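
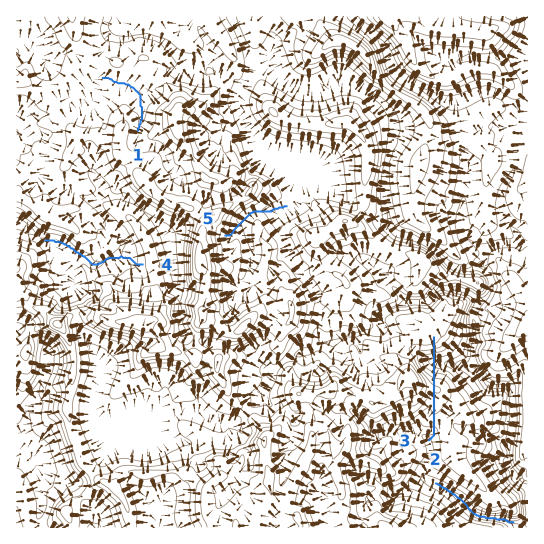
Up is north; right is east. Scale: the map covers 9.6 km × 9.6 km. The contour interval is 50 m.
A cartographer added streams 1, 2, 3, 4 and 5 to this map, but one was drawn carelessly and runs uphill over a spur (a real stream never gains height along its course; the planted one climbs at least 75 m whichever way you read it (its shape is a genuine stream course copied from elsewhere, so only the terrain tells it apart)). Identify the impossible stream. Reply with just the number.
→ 3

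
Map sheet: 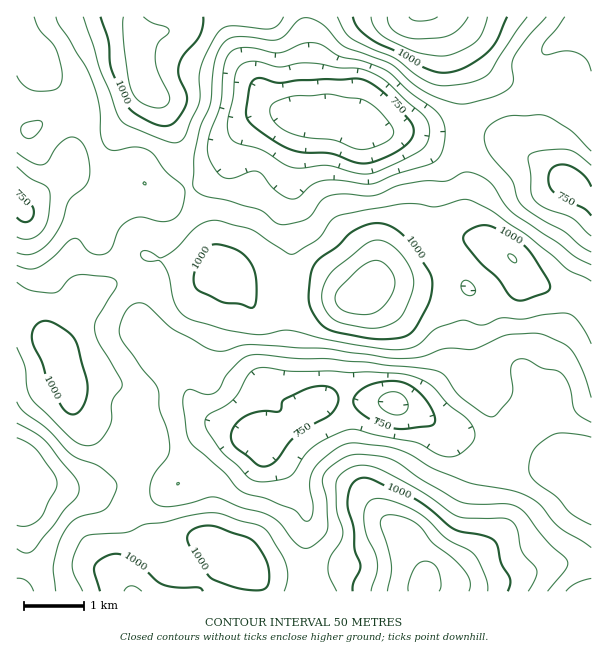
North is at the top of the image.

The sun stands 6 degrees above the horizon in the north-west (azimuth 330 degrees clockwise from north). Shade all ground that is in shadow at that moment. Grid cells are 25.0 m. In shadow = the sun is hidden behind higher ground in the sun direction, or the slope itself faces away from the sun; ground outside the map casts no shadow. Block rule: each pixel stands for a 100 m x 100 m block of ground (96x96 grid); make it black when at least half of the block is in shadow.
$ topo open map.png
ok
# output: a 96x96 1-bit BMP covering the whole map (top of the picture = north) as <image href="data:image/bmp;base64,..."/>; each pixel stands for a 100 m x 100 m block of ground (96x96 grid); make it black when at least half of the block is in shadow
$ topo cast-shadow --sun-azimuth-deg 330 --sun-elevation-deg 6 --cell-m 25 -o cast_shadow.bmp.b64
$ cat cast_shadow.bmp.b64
<image width="96" height="96" href="data:image/bmp;base64,Qk2+BAAAAAAAAD4AAAAoAAAAYAAAAGAAAAABAAEAAAAAAIAEAAATCwAAEwsAAAIAAAAAAAAA////AAAAAAAAAAAAP/8AAAAYP/8AAAAAAg4AAAAAD/8AAAAAAAAAAAAAAf8AAAAAAAAAAAAAAH4AAAAAAAAAAAAAAAAAAAAAAAAAAAAAAAAAAAAAAAAAAAAAAAAAAAAAAAAAAAAAAAAAAAAAAAAAAAAAAAAAAAAAAAAAAAAAAAAAAAAAAAAAAAAAAAAAAAAAAAAAAAAAAAAAAAAAAAAAAAAAAAAAAAAAAAAAAAAAAAAAAAAAAAAAAAAAAAAAAAAAAAAAAAAAAAAAAAAAAAAAAAAAAAAAAAHgAAAAAAAAAAAAAAHwAAAAAAAAAAAADgHwAAAAAAAAAAAAHgHgAAAAAAAAAAAAPgHgAAAAAAAAAAAAPgCAAAAAAAPAAAA4PgAAAAAAAA/wAAB4PwAAD4AAAD/wAAH4DwAAH+AAAP/4AAP4BwAAP/8AB//4AAf4AQAAf//wH//4AAfwAAAA///8f//4AAMAAAAB///////wAAAAAAAD///////wYAAAAAAD///////g8AAAAAAB///////gYAAAAAAAf//////gAAAAAAAAH//////ABAAAAAAAH//////AHmAAAAAAH//////AP+AAAAAAP//////Af/AAAAAAf//////B//AAAAAAf//////j//AAAAAAP//////v//AAAAAAP/////////AAAAAHP//////P//AAAHgPP/g///+H//AAAfgHAeAP//8D//AAA/gAAAAH//8B//AAA/gAAAAD//wAf/AAAfgAAAAAf/gAH/AAAPgAAAAAD/gAD+AAAPgAAAAAB/AABwAAADAAAAAAAeAAAAAAAAAAAAAAAAAAAAAAAAAAAAAAAAAAAAAAAAAAAAAAAAAAAAAAAAAAAAAAAAAAAAAAAAAAAAAAAAAAAAAAAAAAAAAAAAAAAAAAAAAAAAAAAAAAAAAAAAAAAAAAAAAAAAAAAAAAAAAAAAAAAAAAAAAAAAAAAAAAAAAAAAAAAAAAAAAAAAAAAAAAAAAAAAAAAAAAAAAAAAAAAAAAAAAAAAAAAAAAAAAAAAAAAAAAAAAAAAAAAfAAAAAAAAAAAAAAA/wMAAAB4AAAAAAAB/wcAAAH4AAAAAAAD/4eAAAP8AAAAAAAH/4fgAAf8AAAAAAAf/4fgAA/+AAAAAAB//4/gAf/+AAAAAAD//w/gB///AAAAAAP//wfgD///wD/gAAf//gPgD//////wf///5AHAD//////z////4AAAB///////////4AAAB///////////wAAAA///////////wAAAA///////////wAAAAc//////////gAAAAAH/////////gAAAAAB/////////wAAAAAB/////////wAAAAAD/////////wAAAAAH/////////4AAAAAP/////////4AAAAAf/////////4AAAAA////3/////8AAAAA////j/////+AAAAB////h/////+AAAAA////A//////AAAAAB//+AAP////AAAAAA//+AAD////AAAAAAf/+AAAD///A="/>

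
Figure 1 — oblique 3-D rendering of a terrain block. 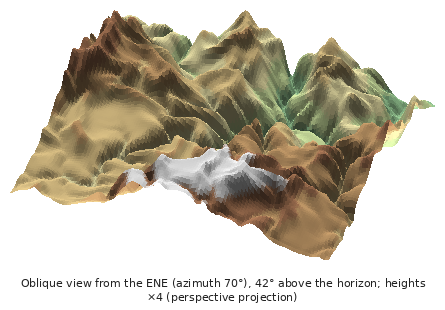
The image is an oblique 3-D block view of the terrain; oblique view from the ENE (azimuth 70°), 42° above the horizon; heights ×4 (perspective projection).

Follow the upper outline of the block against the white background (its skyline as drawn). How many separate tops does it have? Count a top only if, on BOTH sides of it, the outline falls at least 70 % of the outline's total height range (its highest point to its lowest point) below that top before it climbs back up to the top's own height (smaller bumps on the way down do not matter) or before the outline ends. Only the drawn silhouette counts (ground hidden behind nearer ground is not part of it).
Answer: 0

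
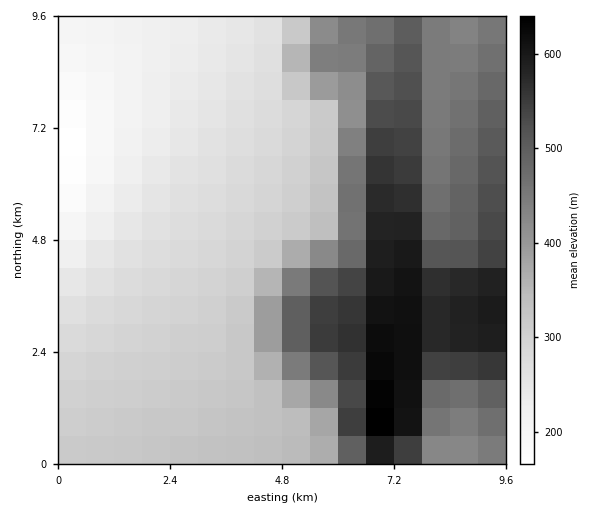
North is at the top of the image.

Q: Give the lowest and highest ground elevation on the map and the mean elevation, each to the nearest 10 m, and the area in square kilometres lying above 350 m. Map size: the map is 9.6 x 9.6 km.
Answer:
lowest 150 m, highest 650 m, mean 380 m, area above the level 42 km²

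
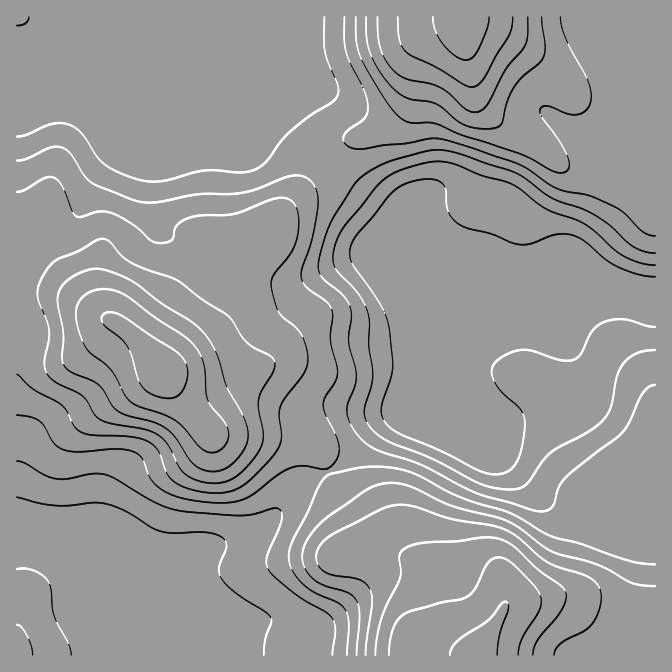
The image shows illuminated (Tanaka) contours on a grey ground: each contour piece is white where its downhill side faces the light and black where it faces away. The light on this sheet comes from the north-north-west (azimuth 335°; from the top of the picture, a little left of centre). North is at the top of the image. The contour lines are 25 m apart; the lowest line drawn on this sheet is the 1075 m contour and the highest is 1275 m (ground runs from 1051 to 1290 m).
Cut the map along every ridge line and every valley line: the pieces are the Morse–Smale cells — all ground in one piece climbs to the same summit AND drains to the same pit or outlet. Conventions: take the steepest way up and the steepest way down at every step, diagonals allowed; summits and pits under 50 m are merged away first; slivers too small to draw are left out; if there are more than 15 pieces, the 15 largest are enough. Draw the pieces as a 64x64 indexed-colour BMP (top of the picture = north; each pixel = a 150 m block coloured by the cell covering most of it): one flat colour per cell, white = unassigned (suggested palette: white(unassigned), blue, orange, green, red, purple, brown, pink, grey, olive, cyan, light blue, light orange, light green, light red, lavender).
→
<image width="64" height="64" href="data:image/bmp;base64,Qk12CAAAAAAAAHYAAAAoAAAAQAAAAEAAAAABAAQAAAAAAAAIAAATCwAAEwsAABAAAAAAAAAA////ALR3HwAOf/8ALKAsACgn1gC9Z5QAS1aMAMJ34wB/f38AIr28AM++FwDox64AeLv/AIrfmACWmP8A1bDFADMzMzM1VVVVVVVVVVVVVVVVVVVVVVVVREREREREREREMzMzMzVVVVVVVVVVVVVVVVVVVVVVVUREREREREREREQzMzMzVVVVVVVVVVVVVVVVVVVVVVVVRERERERERERERDMzMzNVVVVVVVVVVVVVVVVVVVVVVVREREREREREREREMzMzNVVVVVVVVVVVVVVVVVVVVVVVVEREREREREREREQzMzM1VVVVVVVVVVVVVVVVVVVVVVVERERERERERERERDMzMzVVVVVVVVVVVVVVVVVVVVVVVUREREREREREREREMzMzVVVVVVVVVVVVVVVVVVVVVVVVREREREREREREREQzMzNVVVVVVVVVVVVVVVVVVVVVVVRERERERERERERERDMzNVVTMzMzVVVVVVVVVVVVVVVVREREREREREREREREMzNVUzMzMzMzVVVVVVVVVVVVVEREREREREREREREREQzVVMzMzMzMzMzM1VVVVVVVVRERERERERERERERERERDMzMzMzMzMzMzMzM1VVVVVVVEREREREREREREREREREMzMzMzMzMzMzMzMzNVVVVVVEREREREREREREREREREQzMzMzMzMzMzMzMzMzVVVVVUREREREREREREREERERETMzMzMzMzMzMzMzMzM1VVVUREREREREREREQRERERERMzMzMzMzMzMzMzMzMzNVVUREREREREREREQREREREREzMzMzMzMzMzMzMzMzMzVVREREREREREREQRERERERETMzMzMzMzMzMzMzMzMzMzREREREREREREQRERERERERMzMzMzMzMzMzMzMzMzMzMRREREREREREQREREREREREzMzMzMzMzMzMzMzMzMzMREUREREREREQRERERERERETMzMzMzMzMzMzMzMzMzMxERFEREREREQRERERERERERMzMzMzMzMzMzMRERERERERERRERERERBEREREREREREzMzMzMzMzMzMREREREREREREURERERBERERERERERETMzMzMzMzMzMREREREREREREREUREREERERERERERERMzMzMzMzMzMxERERERERERERERFEREEREREREREREREzMzMzMzMzMxEREREREREREREREUREERERERERERERETMzMzMzMzMxERERERERERERERERFEQRERERERERERERMzMzMzMzMzERERERERERERERERERRBERERERERERERERERMzMzMzERERERERERERERERERERERERERERERERERERERMzMzERERERERERERERERERERERERERERERERERERERETMzEREREREREREREREREREREREREREREREREREREREREzERERERERERERERERERERERERERERERERERERERERERERERERERERERERERERERERERERERERERERERERERERERERERERERERERERERERERERERERERERERERERERERERERERERERERERERERERERERERERERERERERERERERERERERERERERERERERERERERERERERIiIiIiIiERERERERERERERERERERERERERERERERESIiIiIiIiIRERERERERERERERERERERERERERERERIiIiIiIiIiIhERERERERERERERERERERERERERERESIiIiIiIiIiIiEREREREREREREREREREREREREREREiIiIiIiIiIiIiIREREREREREREREREREREREREREREiIiIiIiIiIiIiIhERERERERERERERERERERERERERIiIiIiIiIiIiIiIiERERERERERERERERERERERERESIiIiIiIiIiIiIiIiIRERERERERERERERERERERERESIiIiIiIiIiIiIiIiIhERERERERERERERERERERERESIiIiIiIiIiIiIiIiIiERERERERERERERERERERERESIiIiIiIiIiIiIiIiIiIREREREREREREREREREREREiIiIiIiIiIiIiIiIiIiIhEREREREREREREREREREREiIiIiIiIiIiIiIiIiIiIiEREREREREREREREREREREiIiIiIiIiIiIiIiIiIiIiIREREREREREREREREREREiIiIiIiIiIiIiIiIiIiIiIhEREREREREREREREREREiIiIiIiIiIiIiIiIiIiIiIiEREREREREREREREREREiIiIiIiIiIiIiIiIiIiIiIiIRERERERERERERERERESIiIiIiIiIiIiIiIiIiIiIiIhEREREREREREREREREiIiIiIiIiIiIiIiIiIiIiIiIiEREREREREREREREREiIiIiIiIiIiIiIiIiIiIiIiIiIRERERERERERERESIiIiIiIiIiIiIiIiIiIiIiIiIiIhEREREREREREREiIiIiIiIiIiIiIiIiIiIiIiIiIiIiERERERERERESIiIiIiIiIiIiIiIiIiIiIiIiIiIiIiIREREREREREiIiIiIiIiIiIiIiIiIiIiIiIiIiIiIiIhERERERERIiIiIiIiIiIiIiIiIiIiIiIiIiIiIiIiIiERERERERIiIiIiIiIiIiIiIiIiIiIiIiIiIiIiIiIiIRERERERIiIiIiIiIiIiIiIiIiIiIiIiIiIiIiIiIiIhERERERIiIiIiIiIiIiIiIiIiIiIiIiIiIiIiIiIiIi"/>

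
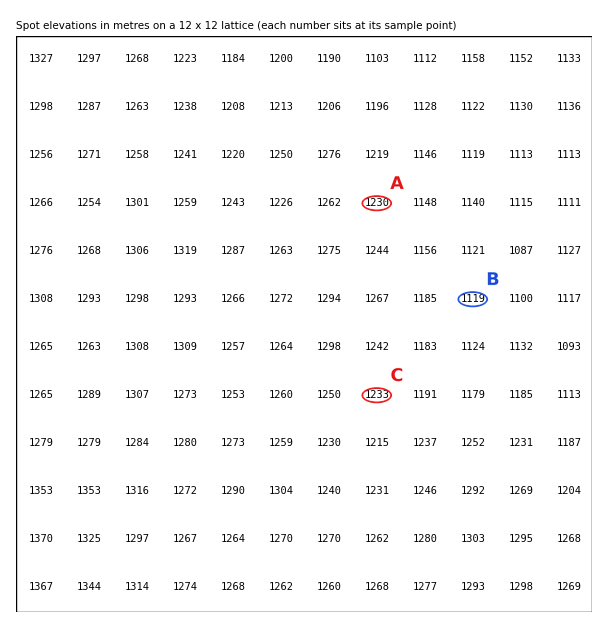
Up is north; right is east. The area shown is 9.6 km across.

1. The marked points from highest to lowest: C A B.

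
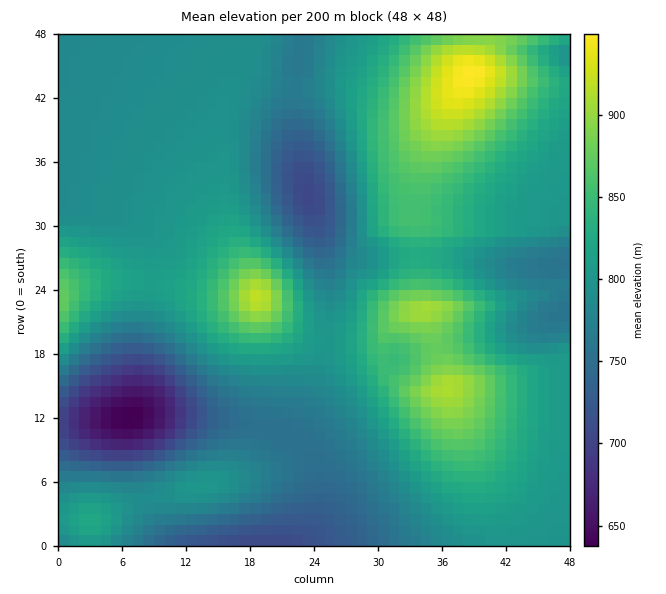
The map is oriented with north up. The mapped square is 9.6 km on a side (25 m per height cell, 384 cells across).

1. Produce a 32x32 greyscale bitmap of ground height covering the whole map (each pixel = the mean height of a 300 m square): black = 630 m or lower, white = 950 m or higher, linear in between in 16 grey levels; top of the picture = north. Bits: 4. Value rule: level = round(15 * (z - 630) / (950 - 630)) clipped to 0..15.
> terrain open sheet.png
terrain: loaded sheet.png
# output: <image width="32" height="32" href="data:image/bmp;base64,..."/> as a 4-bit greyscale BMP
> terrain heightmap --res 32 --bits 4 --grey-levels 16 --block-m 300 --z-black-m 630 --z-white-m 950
<image width="32" height="32" href="data:image/bmp;base64,Qk12AgAAAAAAAHYAAAAoAAAAIAAAACAAAAABAAQAAAAAAAACAAATCwAAEwsAABAAAAAAAAAAAAAAABEREQAiIiIAMzMzAERERABVVVUAZmZmAHd3dwCIiIgAmZmZAKqqqgC7u7sAzMzMAN3d3QDu7u4A////AIiIdlVURERERVVmd4iIiIiJmHdmZVVUREVVZneIiIiIiZiHd3d2ZVVVVmd4iZmIiHiHd4iIh3ZlVWZ3iZmZmIhmZmZ3iId2ZmZmeJmqqZmIVEREVmd3ZmZmZ4iaq6qZiEMiIjRWZmZmZneJq7u6qYgyEQEjRVZmZmZ4mrzMuqmYMhEBE0VWZmZ3eJrM3MupmEMhESNFZnd3d4mrzd3LqZhUMyI0Vnd3d3iJq83dy6mYdlQ0RWeIiIiImqq8y7qZiIdlVWZ4mZmYiJq7vLuph3iod2Z4iau7qYiavMy6mHdmuoh3iJq83KmImrzdy6l3ZrqZiImaveyod4q8zMuph3a6qZmZmrzcqHeJmqqph3dmqpmYiZmruodmeJmZmId2ZpmYiIiZqqh2VniZmZiHd2aIiIiIiZmHZUV4mqqpmIiHiIiIiImYhlRFeau6qpmIiHeIiIiIiHVERXmruqqZiIh3iIiIiIh1REV5q7uqmZiId3iIiIiHZURGiau7uqmZiHd4iIiIh2VEVoq7zMu6mYh3d4iIiId2VWeKvM3cy6mYd3eIiIiHdlZnmrzd7dy6mXd3eIiIiHZmeJq83u7tuql3d3eIiIh3Z3iZq97/7cupd3d3iIiId2Z4iavO//7bqXd3d3iIiHdmeImrze7typh3d3d3iIiHdniJmrzN3Mup"/>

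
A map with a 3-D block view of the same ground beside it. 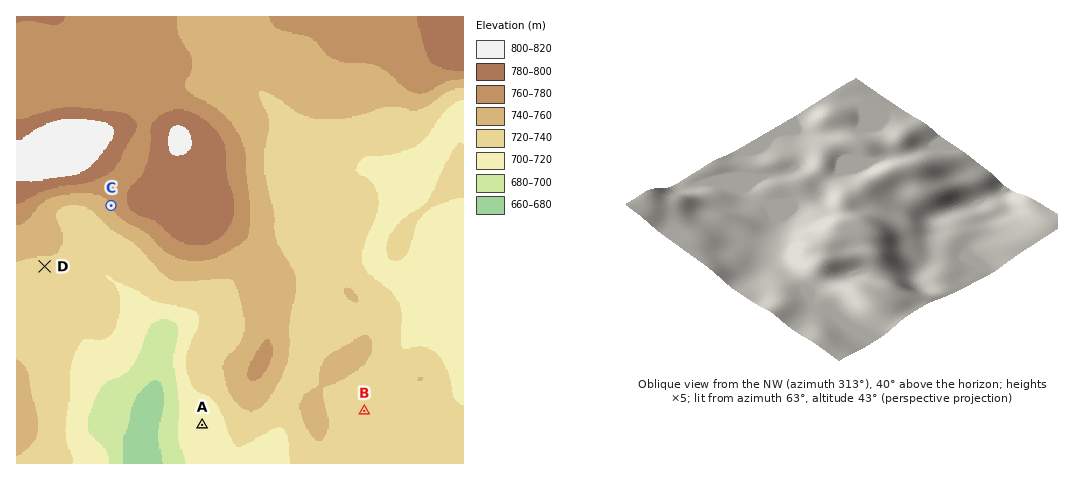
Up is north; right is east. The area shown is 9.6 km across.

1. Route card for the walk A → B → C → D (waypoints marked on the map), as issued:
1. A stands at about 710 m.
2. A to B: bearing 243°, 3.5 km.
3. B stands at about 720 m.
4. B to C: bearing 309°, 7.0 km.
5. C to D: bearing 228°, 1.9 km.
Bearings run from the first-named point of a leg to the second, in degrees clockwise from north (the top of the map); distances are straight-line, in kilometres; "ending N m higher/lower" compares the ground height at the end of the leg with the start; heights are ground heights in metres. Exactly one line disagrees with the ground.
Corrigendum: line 2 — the bearing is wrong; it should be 085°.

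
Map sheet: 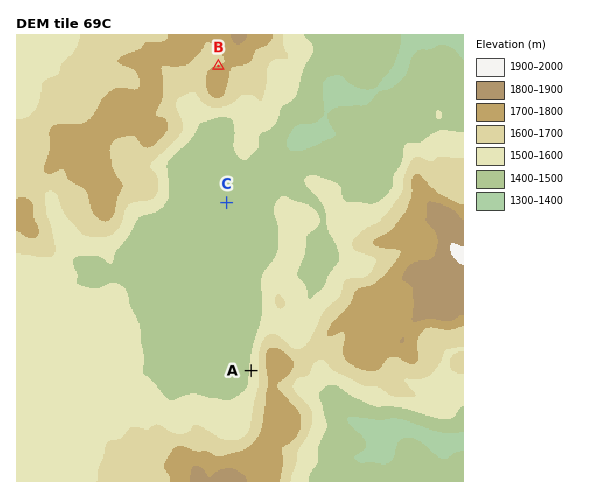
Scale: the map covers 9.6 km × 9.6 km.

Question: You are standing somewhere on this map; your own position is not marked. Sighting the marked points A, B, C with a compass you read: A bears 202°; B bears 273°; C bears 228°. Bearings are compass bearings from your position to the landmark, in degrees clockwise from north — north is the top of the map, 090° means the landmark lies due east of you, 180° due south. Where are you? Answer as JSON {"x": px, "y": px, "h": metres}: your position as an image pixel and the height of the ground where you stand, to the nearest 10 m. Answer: {"x": 371, "y": 74, "h": 1420}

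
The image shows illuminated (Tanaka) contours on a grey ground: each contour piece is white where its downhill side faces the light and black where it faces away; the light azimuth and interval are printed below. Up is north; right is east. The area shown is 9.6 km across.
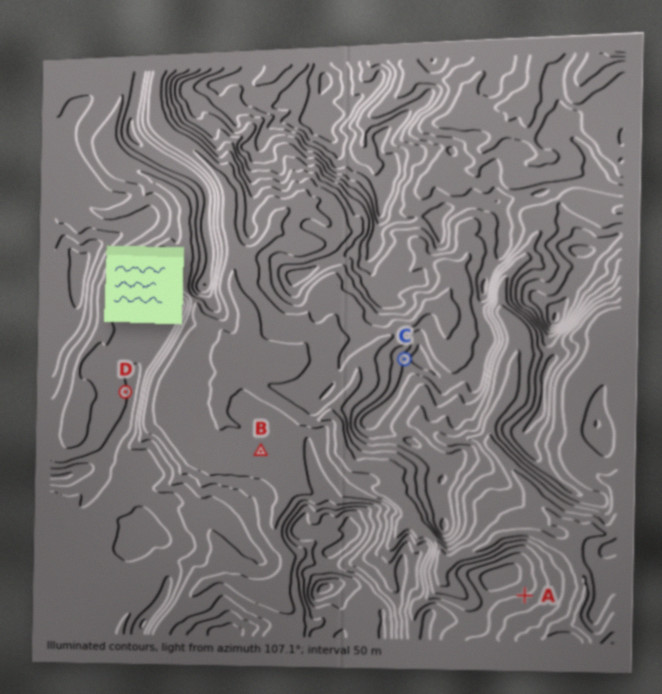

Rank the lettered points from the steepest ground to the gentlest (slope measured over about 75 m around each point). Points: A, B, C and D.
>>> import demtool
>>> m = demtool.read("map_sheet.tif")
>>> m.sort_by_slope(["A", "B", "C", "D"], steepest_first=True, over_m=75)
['C', 'A', 'D', 'B']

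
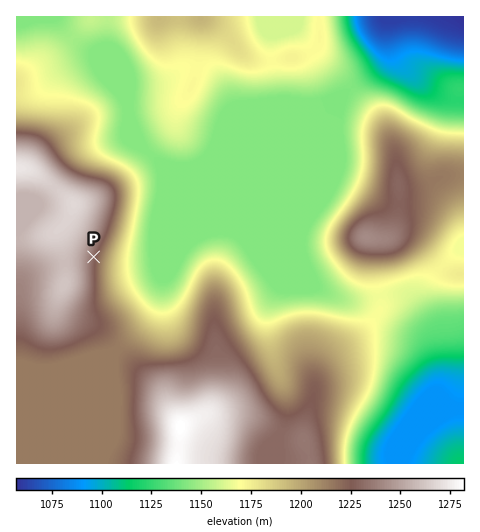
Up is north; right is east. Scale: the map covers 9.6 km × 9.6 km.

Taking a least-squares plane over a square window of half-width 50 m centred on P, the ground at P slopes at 5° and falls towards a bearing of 104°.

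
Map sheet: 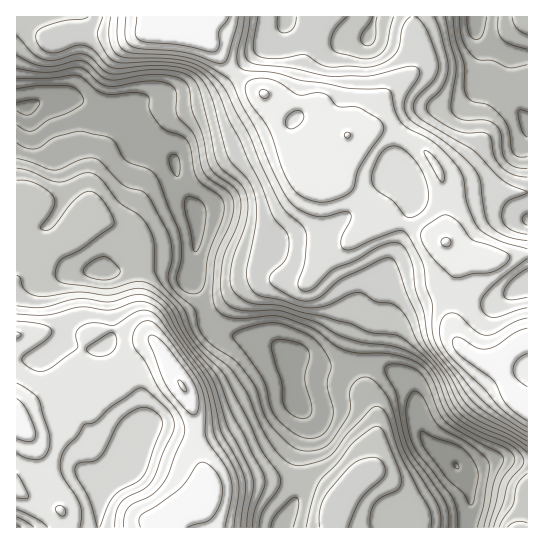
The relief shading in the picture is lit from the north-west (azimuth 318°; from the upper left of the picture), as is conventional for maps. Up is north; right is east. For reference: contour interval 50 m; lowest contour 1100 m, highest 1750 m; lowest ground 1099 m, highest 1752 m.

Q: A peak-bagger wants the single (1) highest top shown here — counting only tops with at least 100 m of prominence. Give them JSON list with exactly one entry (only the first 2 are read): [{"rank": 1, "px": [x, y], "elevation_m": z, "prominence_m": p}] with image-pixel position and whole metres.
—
[{"rank": 1, "px": [182, 386], "elevation_m": 1752, "prominence_m": 653}]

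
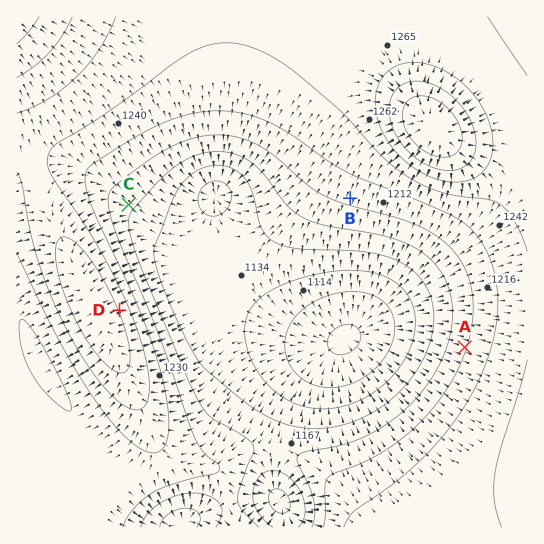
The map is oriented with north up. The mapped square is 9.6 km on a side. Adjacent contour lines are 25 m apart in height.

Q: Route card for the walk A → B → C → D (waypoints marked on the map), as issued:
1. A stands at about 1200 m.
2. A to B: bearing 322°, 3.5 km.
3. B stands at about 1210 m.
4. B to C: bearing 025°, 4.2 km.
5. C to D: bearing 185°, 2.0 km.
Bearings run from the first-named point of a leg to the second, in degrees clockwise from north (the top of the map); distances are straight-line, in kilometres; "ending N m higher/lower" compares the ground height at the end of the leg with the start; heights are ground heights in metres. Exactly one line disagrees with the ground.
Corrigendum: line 4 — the bearing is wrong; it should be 268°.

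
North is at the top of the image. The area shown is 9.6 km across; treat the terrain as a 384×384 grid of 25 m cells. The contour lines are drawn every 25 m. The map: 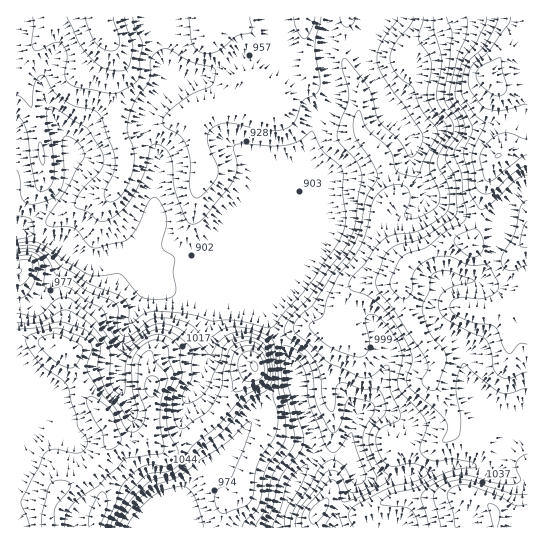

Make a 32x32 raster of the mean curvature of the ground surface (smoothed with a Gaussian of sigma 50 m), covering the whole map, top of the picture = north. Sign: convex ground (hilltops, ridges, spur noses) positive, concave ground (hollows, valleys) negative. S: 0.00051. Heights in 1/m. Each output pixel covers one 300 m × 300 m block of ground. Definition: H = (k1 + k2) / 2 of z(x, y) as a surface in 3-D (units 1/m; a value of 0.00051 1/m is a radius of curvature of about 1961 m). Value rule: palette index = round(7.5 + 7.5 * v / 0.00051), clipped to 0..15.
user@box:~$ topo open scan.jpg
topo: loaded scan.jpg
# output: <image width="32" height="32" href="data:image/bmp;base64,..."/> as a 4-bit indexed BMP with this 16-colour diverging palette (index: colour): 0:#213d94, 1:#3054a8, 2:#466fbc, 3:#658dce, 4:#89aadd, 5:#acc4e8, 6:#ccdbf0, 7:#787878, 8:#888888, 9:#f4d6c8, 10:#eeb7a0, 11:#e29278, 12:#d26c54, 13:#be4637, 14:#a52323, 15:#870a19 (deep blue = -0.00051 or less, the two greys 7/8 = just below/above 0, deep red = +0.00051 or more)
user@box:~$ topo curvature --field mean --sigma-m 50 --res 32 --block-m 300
<image width="32" height="32" href="data:image/bmp;base64,Qk12AgAAAAAAAHYAAAAoAAAAIAAAACAAAAABAAQAAAAAAAACAAATCwAAEwsAABAAAAAAAAAAlD0hAKhUMAC8b0YAzo1lAN2qiQDoxKwA8NvMAHh4eACIiIgAyNb0AKC37gB4kuIAVGzSADdGvgAjI6UAGQqHAFqzngJ3dZh2C/N6ZkaJaZh5pU6jN3apyhPuXeuJmp25aMpoijFIiNhBX2BZmu/4VGeHuIh8Rna3Yj1SRQACEjl4l2pon7NWmocmY76bpmppdnZZyueLVHypO1Xrd7mZZ3eXbYHVTNVKxRxymGV5d3d3Zq9B5Ta7J9FPYzZmmXZmeGfGCPcUbIZgfUdIm7ZWhnZZlgrthGr/IGprdbqmaLdWrHcup3Ub/wB5ioNoxne4jv3rKP2nXPsXqqmCfIRVt5i2lRCqhlhRbsmIRNolhpZBinmUZVZURliohjjEfduXhJt5hVVnd3dke6eLpmp2eNVrRWd4iHeHdjjJm6ZENHj/czaHd4d3h3dUqXm4ZZXGlhSXZ3h3d3d3dUqKq7r2bAVmiHd3mGd3d3c4llartTtmuXp2ZZpmd3d3VsZERIZZmDmrtlardnd3d2bclDeqN110ichWmqd3d3d2eaRVvnFOdWW5VYmod3d2Vpg3po21T1ZGuVWJhmd3Z3jKQ72t2T5EaqZoiGVniGmbllMUeIZrJ3ile5iImrlWnFVWQ5Vml1l3plaamIiYZF1VaJuqlqWZiIlWZ3eIl8VcRnZ7u6eViYibZlRpp2bSt1mUV/11eFZ5uFZ6hWd3srZqlVeKp3pmm7h3i7iHd5KHWKh2Vrdoh5mTZ3mIlmrhx2VXl3R4"/>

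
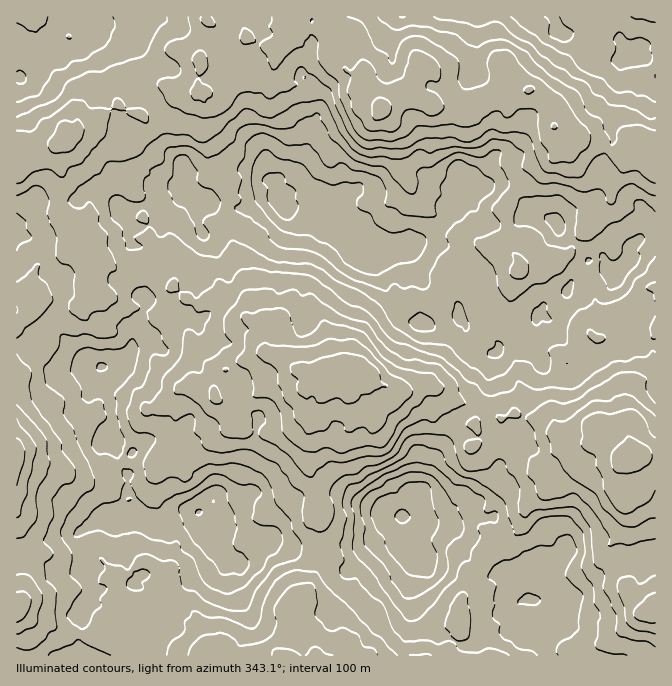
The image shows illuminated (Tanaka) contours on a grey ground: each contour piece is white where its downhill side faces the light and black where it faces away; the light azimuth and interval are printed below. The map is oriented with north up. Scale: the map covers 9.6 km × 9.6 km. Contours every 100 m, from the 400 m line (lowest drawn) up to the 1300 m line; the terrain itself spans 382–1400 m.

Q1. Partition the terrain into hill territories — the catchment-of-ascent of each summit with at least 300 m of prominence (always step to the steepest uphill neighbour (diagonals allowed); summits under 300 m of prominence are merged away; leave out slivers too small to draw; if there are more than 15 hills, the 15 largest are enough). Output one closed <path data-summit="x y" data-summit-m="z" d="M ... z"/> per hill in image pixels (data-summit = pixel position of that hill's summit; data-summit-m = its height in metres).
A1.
<path data-summit="335 375" data-summit-m="1400" d="M254 169l-29 0-9 11-7 13-7 6-3 0-14-13-6 0-10 5-10 0-8-8-2-6-9-6-20 2-4 2-3 7 0 8 5 17 16 20-6 6 0 5 6 8 5 1 14 16-7 10-3 12 1 8 4 4 0 6-15 35-2 12-13 14-13 2-6 4 0 8 10 22 4 17-7 21-5 9 0 18 6 9 19-1-14 5-6 7 3 23 5 9-12-1-23 18 5 23 7 13-3 5 1 17-8 13 2 19-5 13 0 5 5 10 4 4 568 0 0-102-6 5-42 5-27 29-20 8-8-3-8 1 4-12 0-22-26-1-10 5-5 9-1-6 5-5 0-7-19-42-10 0-15-9-10 0-12 9-7 0 12-5 14-12 13 0 6-6 1-7 14-18 1-7-5-13 2-12-7-11-1-12 5-12-4-28 2-17 11-12 13-2 25 17 57 2 11-8 1-6 13-8 7 5 27-3 0-118-7 1-8 11-7 7-5 2-16-16-4-7-15-12-19-2-13 7-5 5-3 0-12-8-14-5-16-20-10-4-10 0-17 5-7-6-6-9-3 1 2 7-3 2-13 4-15-4-8-10-8-1-10 3-10 10-14 5-23-2-7 4-12 0-28 8-1-4-5-6-7-2-15 10-8-7-3-12-9-7z"/><path data-summit="380 110" data-summit-m="1331" d="M554 16l-407 0-6 12-7 8-7 0-20-10-9 0-20 25-11 2-3 3-19 0-20 10-4 6 0 6-5 0 0 267 28-1 8-6 6-2 10 7 7 11 15 5 12 9 16-4 13-14 2-12 15-35 0-6-4-4-1-8 3-12 7-10-11-14-4-3-4 0-6-8 0-5 6-6-8-12-7-5-6-20 0-8 3-7 4-2 20-2 9 6 2 6 8 8 10 0 10-5 6 0 14 13 3 0 7-6 7-13 9-11 29 0 8 4 9 7 3 12 8 7 8-6 10-4 9 8 1 4 28-8 12 0 7-4 18 0 2 2 10-2 7-3 10-10 10-3 8 1 8 10 10 4 15-2 6-4-2-7 3-1 6 9 7 6 17-5 10 0 10 4 16 20 14 5 12 8 3 0 5-5 13-7 19 2 6 3 29 32 5-2 15-18 7-3 0-163-27-4-10 5-19 2-8-10-5 0-15-15-16-8z"/><path data-summit="625 457" data-summit-m="1369" d="M624 341l-15 8-1 6-11 8-57-2-25-17-13 2-11 12-2 17 4 28-5 12 0 7 8 16-2 12 5 15-3 8-12 15-1 7-6 6-13 0-11 9 14-1 15 9 10 0 2 2 17 40 0 7-5 5 1 6 5-9 10-5 25 0 1 23-3 11 15 3 9-5 5 0 6-3 24-27 10-3 18 0 8-4 9 0 7-5 0-209-24-1-3 2z"/><path data-summit="17 457" data-summit-m="1264" d="M44 344l-28 3 0 308 69 1-7-14 0-5 5-13-2-19 8-13-1-17 3-5-7-13-5-23 23-18 12 1-5-9-3-23 6-7 14-5-19 1-6-9 0-18 12-27-2-15-12-27 2-11-13-8-6 4-12 0-18-9z"/>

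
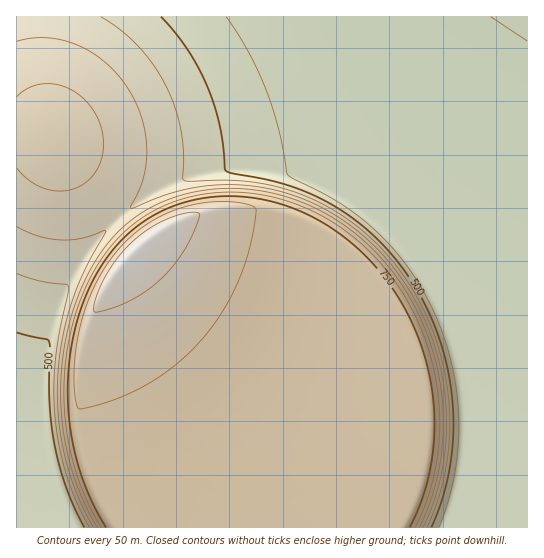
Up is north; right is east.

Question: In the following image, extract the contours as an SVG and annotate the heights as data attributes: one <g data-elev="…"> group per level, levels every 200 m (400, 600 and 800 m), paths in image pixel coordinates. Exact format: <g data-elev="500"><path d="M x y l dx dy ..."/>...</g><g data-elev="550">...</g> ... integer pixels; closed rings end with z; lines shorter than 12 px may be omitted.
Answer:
<g data-elev="400"><path d="M527 41l-36-24"/></g><g data-elev="600"><path d="M423 527l13-32 8-34 3-35-3-36-7-36-12-33-16-31-20-28-26-26-29-22-32-15-33-10-34-4-34 2-34 7-36 15-1-2 9-16 5-14 2-15 1-15-2-16-4-16-7-16-8-14-11-13-12-11-13-10-15-7-14-4-15-2-15 0-14 3"/><path d="M17 226l21 10 23 4 20-2 24-8 1 1-21 38-13 33-10 37-4 40 1 39 6 39 11 36 17 34"/></g><g data-elev="800"><path d="M79 409l12-2 22-7 33-15 29-20 27-26 21-29 17-33 12-40 4-26-1-4-12-4-21-2-20 2-19 4-18 7-17 9-15 12-14 14-12 15-11 18-9 21-6 21-5 23-2 26 1 26z"/></g>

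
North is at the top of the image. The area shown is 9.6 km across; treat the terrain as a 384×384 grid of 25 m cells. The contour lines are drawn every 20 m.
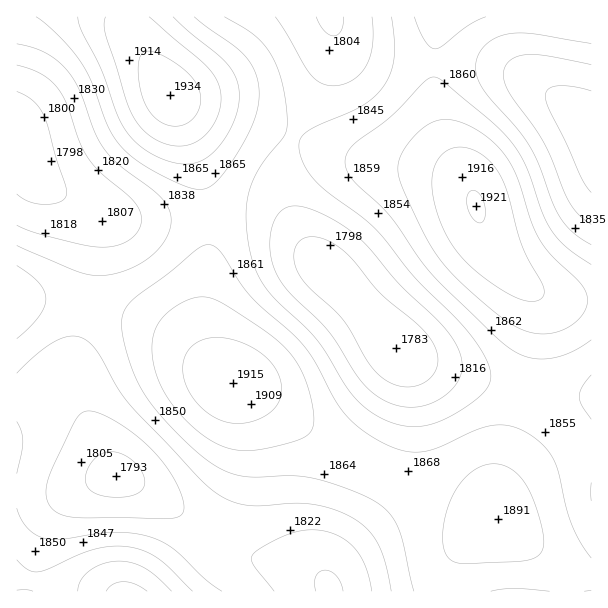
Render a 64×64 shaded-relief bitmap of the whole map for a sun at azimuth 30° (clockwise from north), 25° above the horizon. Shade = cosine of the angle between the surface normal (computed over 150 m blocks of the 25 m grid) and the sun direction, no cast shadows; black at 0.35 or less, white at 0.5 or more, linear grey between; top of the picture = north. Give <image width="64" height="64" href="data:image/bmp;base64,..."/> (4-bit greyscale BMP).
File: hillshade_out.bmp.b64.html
<image width="64" height="64" href="data:image/bmp;base64,Qk12CAAAAAAAAHYAAAAoAAAAQAAAAEAAAAABAAQAAAAAAAAIAAATCwAAEwsAABAAAAAAAAAAAAAAABEREQAiIiIAMzMzAERERABVVVUAZmZmAHd3dwCIiIgAmZmZAKqqqgC7u7sAzMzMAN3d3QDu7u4A////AHd3d3d4mrze7u7cy7qqqpmIdlVENERVVmVVRDMzRFVmeId3eImrzd7u7dy7qpmZmYd2VEMzRFVWZVVEQ0RFVneZmZmZqrzd7u7dy6qZmYiId2VEMzNEVWZmVVRERVZ3iKqqqqq7zd7u7dy6mYiIiHdmVUMzM0RVZmZlVVVWZ4iZq7u7u8ze7u7ty6mId3d3dmVUMzMzRVZmZmZVVmd4maq7u7vMzd7u7ty6mHdmZmZlVEMzMzRFVmZmZmZmeImaq7u7u8zd7u7ty6mHZmZmZVVEMzIjNEVmZnZmZ3eImaq7u7u7zN3d3dy6mHZVVVVVVEMzIjM0VWZnd3d3eImaqruqqru8zN3cy6mHZVREVVREMzIiM0RWZnd3d3eImaqqq6qqqru8zLuph2VUREREREQzMiM0RVZnd3d3eImZqqqqmZmaqqu6qZh2VEMzRERERDMzM0RVZnd3d3eIiZqqqqqZmZmZmZmIdlRDMzM0REREMzM0RWZ3d3d3eIiZmqqqmYiIiIiIiHZVQzIiIzNEREREREVWZ3iIiIiIiZmqqqmZiIiIiId2ZUMiISIjM0RERERFVmeIiIiIiIiZmqqqmZiIiId3dmVDMhERESIzREREVVZniJmZmZmImZmqqqqZmIiIh3dmVDIhEAARIzRERVVWZ3iZqqqqmZmZmqqqqpmYiIiHd2VDMhAAABEjNERVVmd4mau7u7qqmZmqqqqqmZiYiIh3ZUMhEAABEiNERVVmd4mqvMzMu6qqqqqqqqqZmZmYiHdlQyEAAAEiM0RVVmd4mrvM3czLuqqqqqqqqZmZmZmIdmVDIRABEiM0VVZmeImrzN3d3Mu6qqqqqpmZmZmZmYh2ZUMhEREiNEVWZneImrzN3u3cy6qpmZmZmZiIiIiIiHZUQyIRIjNEVWZ3eJmrzN3u7dy7qZmYiIiIiIiIiIiHdlRDIiIzRFVmd3iJmrzN3u7dy7qZiIiHd3d3d3h3h3dmVEMzMzRVZneIiZqrzN3u7dy7qYh3d2ZmZmZmd3d3dmVUQzM0RVZ3iImaq7zN3u3dy6mYd2ZlVVVVVVZmZmZmVURERERWZ3iJmqu8zd7u7dy6mHZlVUREREREVVZmZmVVREREVWZ3iJmqvM3e7u7dy6mHZURDMzMzM0RFVWZmZVVERFVWZ3iZmrvM3e7u7ty6mHVUMyIiIiMzNEVVZmZlVVVVVWZ3iJmqvM3u7/7ty6mGVDMiERESIjM0RVVmZmZVVVZmd3iJmqu83e7//u3KmHVDIhEAEREiM0RVZnd3ZmZmZnd4iJmaq8ze7//u3LqHVDIRAAAAESM0VWZniId3d3d3eIiImZqrzN7v/u3LqXZTIRAAAAESI0Vmd4iZmIiIiIiIiJmZmqvM3u7u3LqYZUMhAAAAASI0VneJmaqqmZmZmZmZmZmaq7zd7t3LqYZUMhEAAAARI0VniZqqu7uqqqqpmZmZmZqrvM3d3LqYdUMiEQAAARI0Vniau7vMy7u6qqqqmZmZmaq8zMy7qYZUMyERAAARI0VnmrvMzN3My7u7qqqZmImZqru8u6mHZUMyIRERERI0VnirzN3d3dzMu7uqqZmIiJmaq7uqmHZUMiIRERESIzRXiazN3u7d3Mu7uqqZiIiIiZqqqqmHZUMiERERIiIzRWeavN7u7t3Mu7qqmYiHd3eImaqpmHZUMiEREiIiIzRWeJvN3u7uzMu6qpmId3ZmZ3iZmpmHZUMiEREiIiMzRFZ5q83e7t3LuqqZiHdmVVVmeImZmIdkMyEREiIzMzRFZ4msze7t3bupmYh3ZVRERFZniJmYdlQyIhIiIzM0RFVnmrzd7t3MqpmId2VUQzMzRWd4iIh2VDMiIiMzRERFVniavN3d3MuZiHdmVEMiIiM0VniIh3ZUMzMzNERERVVniavN3d3cu5iHZlVDIhEREjRWd4iHdlREM0REVVVVVneavN3u3cy6iHdlVDIhAAARI0Vnd3d2VVREVVVmZmZneJrM3u7dy6qHdlVDMhAAAAEjRWd3d3ZlVVVmZmZmZneJq83u7t3LqYdmVUMhEAAAASNFZ3d3dmZmZnd3d3d3iJq83u/u3cupd2ZUQyEAAAABI0Vnd3d3d3d3iIiIh3iJq83u//7cupl2ZVQzIQAAABI0Vmd3d3d3eIiJmIiIiJmrze//7ty6mHZlRDIhAAABI0Vmd4iIiIiImZmZmIiJmrze7//ty6mIZlVEMiEQARI0VneIiIiIiJmZmZmYiImavN7v7t3KmIdVVEMyERERI0VniJmZmZmZmaqqmZiIiaq83u7t3LmIdlREMyIRESI0V4iaqqmZmZmqqqqZiIiJmrzd3dy6mHZlRDMyIRERI0V4mqu7qqqqqqqqqZiIiIiau8zMy6mHZVQzMyIRERI0V4mrzMy7uqqqqqqZiId3iJmru7uph2ZURDMiIRERIjVomrzd3Mu7uqqqqpmHd3d3iZqqqZh2VEMzIiIhEREjRnmrzd3dzMu7u6qpmHdmZmd4mZmYdlVDMyIiIiEREiRXirze7u3cy7u7qqmIdmVWZneIiHdlQzIiIiIiIhEiNGibze7u7dzMu7uqmYdmVVVWZ3d3ZVQzIiIiMzMyIjNFeave7u7t3Mu7uqqYd2VURVVmZmZVQzIiIjNERDMzRFeKvN7u7t3Mu7u6qYh2VUREVWZmZVQzIiIjNERERERFZ5rN7u7u3Mu7u6qZh2ZURERVVmZVRDMiIzNE"/>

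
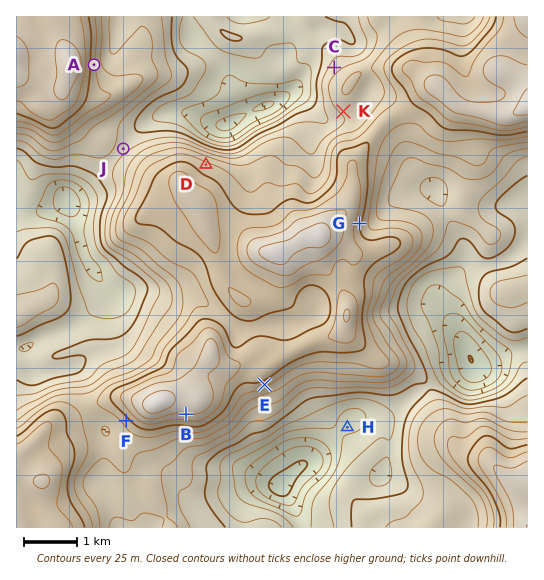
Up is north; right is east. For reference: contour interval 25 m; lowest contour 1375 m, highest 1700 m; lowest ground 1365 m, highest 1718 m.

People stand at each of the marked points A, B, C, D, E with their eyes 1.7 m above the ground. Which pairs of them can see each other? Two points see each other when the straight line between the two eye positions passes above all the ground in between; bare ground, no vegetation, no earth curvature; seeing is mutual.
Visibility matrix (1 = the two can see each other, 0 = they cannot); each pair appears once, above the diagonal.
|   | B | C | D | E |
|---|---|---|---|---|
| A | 0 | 1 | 1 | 0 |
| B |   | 0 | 0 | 0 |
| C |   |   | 1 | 0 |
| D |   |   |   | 0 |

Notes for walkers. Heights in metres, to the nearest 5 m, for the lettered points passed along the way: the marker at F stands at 1615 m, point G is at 1630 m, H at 1445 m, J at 1520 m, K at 1555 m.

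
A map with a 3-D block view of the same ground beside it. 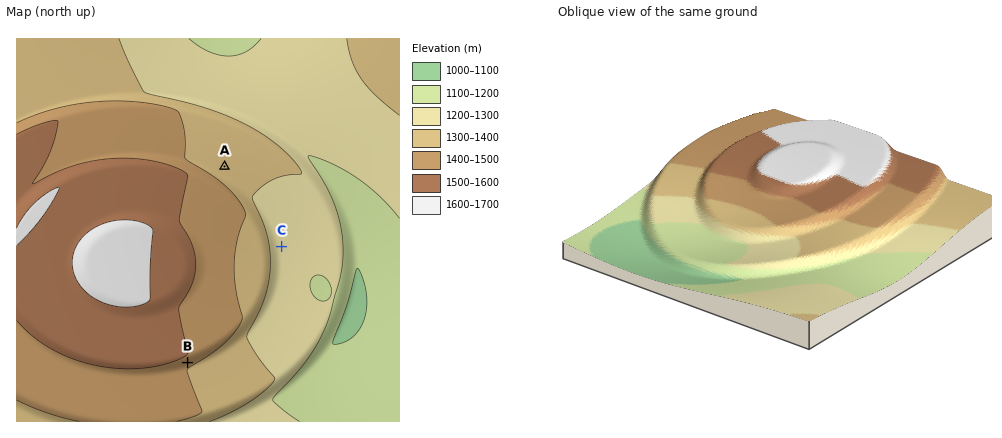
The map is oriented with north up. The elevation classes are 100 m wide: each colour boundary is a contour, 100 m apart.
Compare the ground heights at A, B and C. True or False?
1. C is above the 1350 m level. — False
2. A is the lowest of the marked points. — False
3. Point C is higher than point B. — False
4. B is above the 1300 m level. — True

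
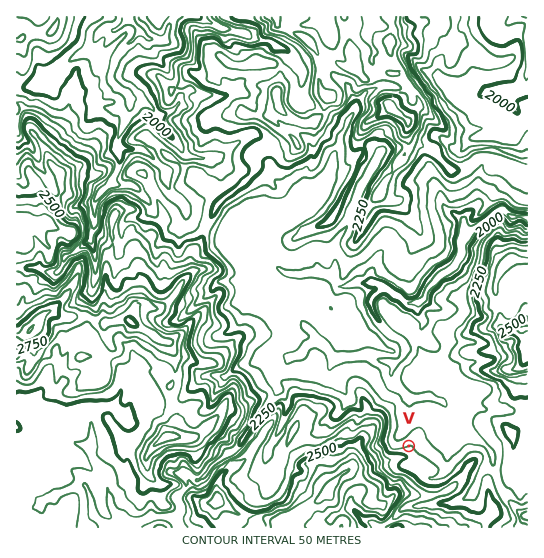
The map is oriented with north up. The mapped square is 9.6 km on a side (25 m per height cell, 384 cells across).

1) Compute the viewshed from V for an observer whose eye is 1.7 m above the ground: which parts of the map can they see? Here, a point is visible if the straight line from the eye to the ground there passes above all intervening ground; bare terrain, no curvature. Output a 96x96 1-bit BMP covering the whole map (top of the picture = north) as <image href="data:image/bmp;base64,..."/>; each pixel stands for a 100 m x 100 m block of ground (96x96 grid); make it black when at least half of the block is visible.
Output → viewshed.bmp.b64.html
<image width="96" height="96" href="data:image/bmp;base64,Qk2+BAAAAAAAAD4AAAAoAAAAYAAAAGAAAAABAAEAAAAAAIAEAAATCwAAEwsAAAIAAAAAAAAA////AAAAAAAAAAAAAAAAAAAAAAAAAAAAAAAAAAAAAAAAAAAAAAAAAAAAAAAAAAAAAAAAAAAAAAAAAAAAAAAAAAAAAAAAAAAAAAAAAAQAAAAAAAAAAAAAAAYAAAAAAAAAAAAAAA/AwAAAAAAAAAAAAB+AYAAAAAAAAAAAAHwAYAAAAAAAAAAAAHgAMAAAAAAAAAAAAPgAOAAAAAAAAAAAAfgAPAAAAAAAAAAAAP8APAgAAAAAAAAAAP/APjgAAAAAAAAAAP5APPgAAAAAAAAAAH5j//gAAAAAAAAAAD////gAAAAAAAAAAB////gAAAAAAAAAAB////AAAAAAAAAAAA///uAAAAAAAAAAAAP//sAAAAAAAAAAAAP+//4AAAAAAAAAAAAA//8AAAAAAAAAAABj//8AAAAAAAAAAAB///8AAAAAAAAAAAD///8AAAAAAAAAAAH///8AAAAAAAAAAAD///8AAAAAAAAAAAA///8AAAAAAAAAAAAeeDIAAAAAAAAAAAAA/gIAAAAAAAAAAA8A//8AAAAAAAAAAD8AwH8AAAAAAAAAAHgAwH4AAAAAAAAAAPAh8P4AAAAAAAAAAcDj//4AAAAAAAAAA8HDB+AAAAAAAAAAB4OCAAAAAAAAAAAADwYAAAAAAAAAAAAAHgQAAcAAAAAAAAAAEAgAA+AAAAAAAAAAAwAB/8AAAAAAAAAAAAAAf8AAAAAAAAAAAABgD8AAAAAAAAAAAADwB8AAAAAAAAAABAPwB8AAAAAAAAAAB4/4A2AAAAAAAAAAB//8AOAAAAAAAAAAN+/+AMAAAAAAAAAAf/f/AcAAAAAAAAAH//j/gcAAAAAAAAAP//j/gYAAAAAAAAAf8f//AAAAAAAAAAAP8P/8AAAAAAAAAAAD8P/4AAAAAAAAAAAA+H/wAAAAAAAAAAAAOH/gAAAAAAAAAAAAGH/gAAAAAAAAAAAACD/AAQAAAAAAAAAAAD/AOIAAAAAAAAAAAB/Af8AAAAAAAAAAAAwAf+AAAAAAABwAAAQA//AAAAAAADwAAAYA//gAAAAAAB4AAAIB//gAAAAAAA8AAAMB//gAAAAAAAcAAAHDj/AAAAAAAA/wAAH/A4AAAAAAAB/8AAD/AYAAAAAAAA+eAAB+AAAAAAAAAAOOAAB4AAAAAAAAAAADgABgAAAAAAAAAAAjwAHwAAAAAAAAAAHnwAH4AAAAAAAAA8OP4EPwAAAAAAAAH//Y4D/+AAAAAAAAAHngYA8cAAAAAAAAAADAeAYYAAAAAAAAAAAAeAAAAAAAAAAAAAAAfAAAAAAAAAAAAAAAjAAAAAAAAAAAAAAAAAAAAAAAAAAAAAAAAAAAAAAAAAAAAAAABgAAAAAAAAAAAAAADwAAAAAAAAAAAAAADAAAAAAAAAAAAAAAAAAAAAAAAAAAAAAAAAAAAAAAAAAAAAAAAAAAAAAAAAAAAAAAAAAAAAAAAAAAAAAAAAAAAAAAAAAAAAAAAAAAAAAAAAAAAAAAAAAAAAAAAAAAAAAAAAAAAAAAAAAAAAAAAAAAAAA="/>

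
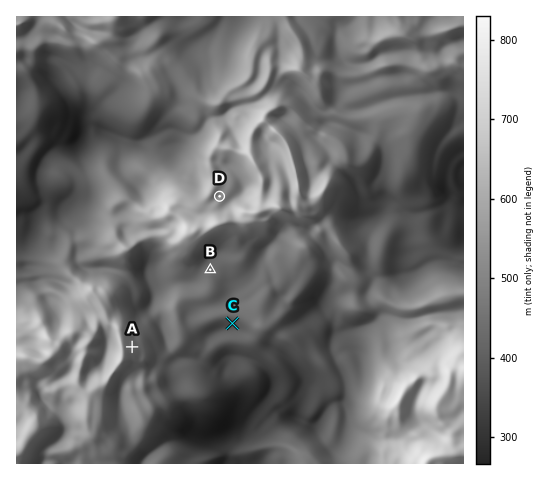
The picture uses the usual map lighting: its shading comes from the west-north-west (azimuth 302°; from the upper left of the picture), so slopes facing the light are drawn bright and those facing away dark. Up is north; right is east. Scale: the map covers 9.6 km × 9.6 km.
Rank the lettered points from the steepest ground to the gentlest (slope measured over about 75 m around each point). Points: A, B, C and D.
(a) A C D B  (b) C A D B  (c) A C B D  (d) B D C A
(a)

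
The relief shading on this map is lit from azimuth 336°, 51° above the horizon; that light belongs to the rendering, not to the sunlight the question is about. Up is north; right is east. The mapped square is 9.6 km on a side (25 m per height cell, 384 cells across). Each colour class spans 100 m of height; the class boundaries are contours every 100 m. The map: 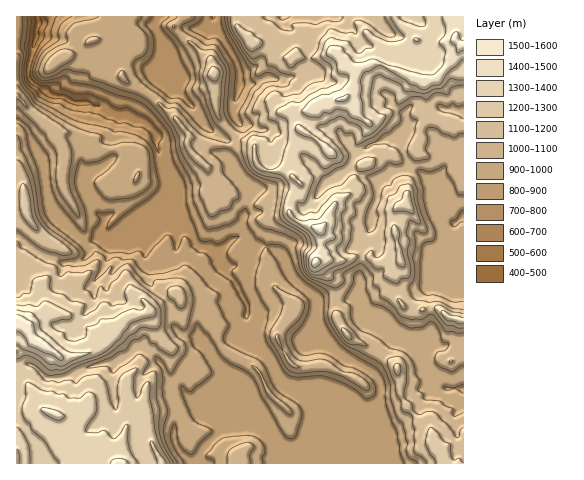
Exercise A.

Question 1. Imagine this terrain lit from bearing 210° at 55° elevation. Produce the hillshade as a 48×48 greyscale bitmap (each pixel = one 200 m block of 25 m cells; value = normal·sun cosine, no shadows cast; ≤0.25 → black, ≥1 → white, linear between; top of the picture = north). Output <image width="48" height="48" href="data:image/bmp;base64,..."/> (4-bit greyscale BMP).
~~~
<image width="48" height="48" href="data:image/bmp;base64,Qk32BAAAAAAAAHYAAAAoAAAAMAAAADAAAAABAAQAAAAAAIAEAAATCwAAEwsAABAAAAAAAAAAAAAAABEREQAiIiIAMzMzAERERABVVVUAZmZmAHd3dwCIiIgAmZmZAKqqqgC7u7sAzMzMAN3d3QDu7u4A////AIm83t3cp2rUBMzNypmqvMu6u7u83v/suXq93cu6mIuxCdzMuZmKzcu7u7y83e7bmIvN26mZiayAXMu7l2Z83bu7u8y83czJiKzdy6qZmrtjncqpmHi97aq7u8zM7dyoaM3dy7uqq7tlrJiau7vN7Jq7u8zN7tqGeM3cqaqqq7p2m3m7u7ze6nm7u8zN7rh2iMyoiJqpvLllmZu7u7zulGq7vN7d7Jh3icuXiYqYvKl2qbzMu83pNqvM3v7N24mImsp4iImIq6h3q8zLvM7Eje7u//mN7ImbzKid3Mh3mJlovMy6ve6G7+7v62TO6nm+7cz/66zLuIlr3Mub7ulM7rvJVY3+tmre3O//ysy6vIeu26id63SO5jVUff/8VHvMvP/pRYrMqrvut2jNpmnexImK7/2mZ6u7u/1zWJq8yr7sZZvcmqzemLu974ZorNzO7thGq7qrq73pa7zbu73KqrvO5jeazu3v/1Nqy6mZis3HnavKqazKrKrdtIq97+3+2iSKmImId6yEvKu6mb3du5jMh6zv/svYEFeXaIiImqkly4mqqc3tyUjdub3v6nVSR5qoiZiIrJIZuGiZmt3dpW3/283uyYaJu7upiZmpikBXZWiIjN3Kd+7vub3u25i8u7qXdlaXhiJ2VoiIrMy5jN7rq9/t3Gi7urqGmpV2YiaamZiJzMy5rbzaqs/c2Ui7q6m97GVFRFmrupiczMy6zaeoeLurx1m7vLztgShoqqq6qprd3M3d7svamJms2GrLvN7DAayszLu6qa7t3N7u/+7qiJq8x4y6qu4wO/urzMu6qt7t3d7u/v2IZ5q8ycppqekEv+eszMy7rN7tzN3d75VZeJrMzbN5u8UZ75bO3dzLvN7ty9zMupl3mJvMvVKb3aQ87Vnu7dzLvN3cu8u8q8qXeKq6iTSc3YNN6Vzczdyprd3bqazuzcmoaaaZhjWs3lJt2IzLu8t2vu7aid//7aicqYm7lUjN3UONyZzLu7pX3u7InO7+64jdzL28ya3dyzStypzMy7lJ7uyIrt6qupzuqamsy+7Lu0fe2azLu6Y73emaztyru87rRrqZi9urzGruybqZmWJc3ciJ3ZdpvO2jS93KrKqs3X3+l2VmZUSu3oNc2FWbzdp3vu6qzLvO3d/oMjRUVnvu7CTfhLve7bvM7/2oq8zcu/5AAkVnvO7+wyvuSc7d3L3d7+h3jN3Kq8MAJprO/v/7Ip7sSprLl4m87Zdnve7M3RAGvu7///+SSN7qSZeIZXZmmoiL7u7e7QDf/+///9YmrLzqSLp1eadXmqit//7LvQnu3v/u22R7vMvYJ97M7sqs7bre/rirziuuze3Muom7zeykCO7v/s3u7JvMuHia3Almq7zMy7urzu1wHe/u3Lzex2iZmrzM3QhUSLzMy8qK3ukhju7cupqqdGqqm93d3SaIiru7u7dr/oI17eqqmZumRayFjMu8zDW7upmZq5V962ibzaiYeaqWWMhJ3Ii8vDWrmIiJq4acvMqszImHaZiGarSd+XrNzA=="/>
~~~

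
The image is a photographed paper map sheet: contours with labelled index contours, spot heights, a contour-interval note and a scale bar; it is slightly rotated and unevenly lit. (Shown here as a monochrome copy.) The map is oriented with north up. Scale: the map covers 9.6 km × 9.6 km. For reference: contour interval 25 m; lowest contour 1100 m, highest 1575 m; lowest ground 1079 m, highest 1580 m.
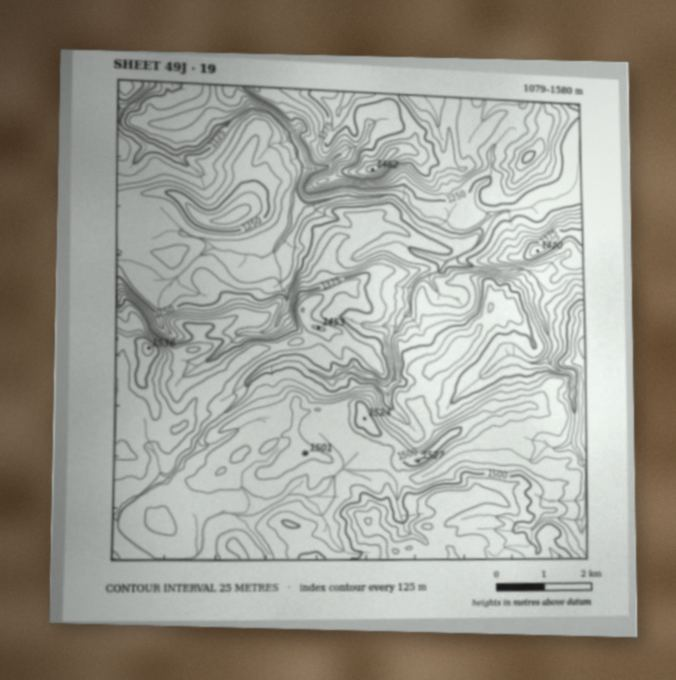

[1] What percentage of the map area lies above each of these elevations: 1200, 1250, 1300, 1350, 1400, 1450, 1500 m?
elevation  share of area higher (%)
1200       91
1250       79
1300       68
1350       56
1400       43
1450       23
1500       7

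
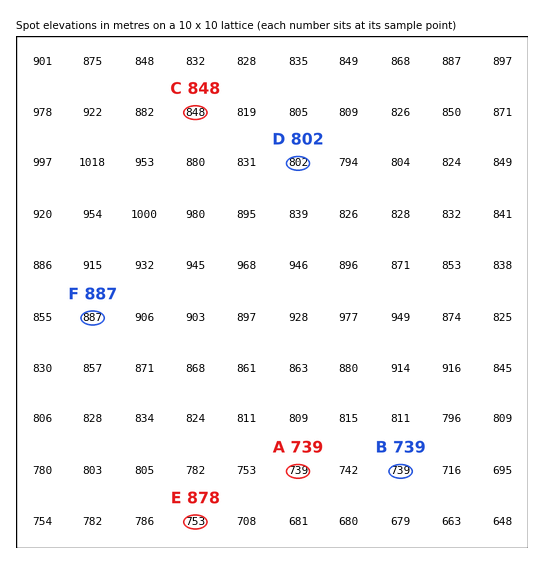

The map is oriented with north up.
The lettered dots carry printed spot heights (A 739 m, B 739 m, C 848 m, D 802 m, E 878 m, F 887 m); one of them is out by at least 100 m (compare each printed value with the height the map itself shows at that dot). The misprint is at E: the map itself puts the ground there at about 753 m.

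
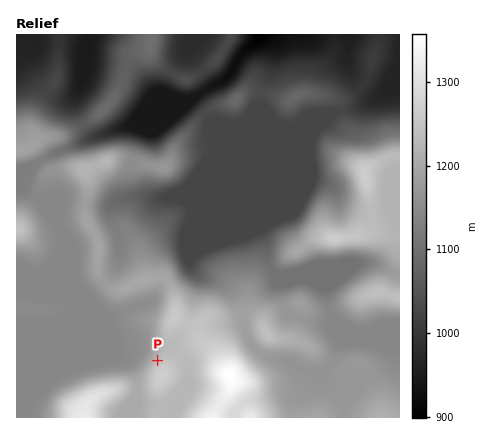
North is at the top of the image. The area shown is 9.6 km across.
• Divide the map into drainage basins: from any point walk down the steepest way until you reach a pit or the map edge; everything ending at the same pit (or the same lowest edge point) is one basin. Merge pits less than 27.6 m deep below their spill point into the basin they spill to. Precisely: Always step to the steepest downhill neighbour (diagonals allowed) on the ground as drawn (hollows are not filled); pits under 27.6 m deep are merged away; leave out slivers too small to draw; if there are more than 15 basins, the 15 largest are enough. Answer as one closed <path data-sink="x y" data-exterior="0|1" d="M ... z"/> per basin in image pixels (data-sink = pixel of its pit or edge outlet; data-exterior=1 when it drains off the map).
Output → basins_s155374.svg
<path data-sink="260 34" data-exterior="1" d="M380 34l-148 0-14 24-18 15-12 7-26-13-10-9-2-10-8 2-11 6-13 36-9 12-13 12-30 19-24 3-12 10-14 4 0 266 384 0 0-262-8 0-14 6-10 5-4 6-11-15-1-22-8-12-4-20-5-6 9 1 6-3 15-14 14-40z"/><path data-sink="90 34" data-exterior="1" d="M152 34l-92 0-4 46-15 18-10 24 0 8 5 12 6-4 24-3 36-24 16-19 13-36 5-4 14-4z"/><path data-sink="400 34" data-exterior="1" d="M400 34l-20 0-15 48-15 14-13 4 3 4 4 20 8 12 1 22 11 15 4-6 10-5 14-6 8 0z"/><path data-sink="36 34" data-exterior="1" d="M60 34l-44 0 0 117 14-3 6-6 0-4-5-8 0-8 10-24 13-14 3-8z"/><path data-sink="196 34" data-exterior="1" d="M230 34l-78 0-2 20 12 13 26 13 12-7 18-15 10-16z"/>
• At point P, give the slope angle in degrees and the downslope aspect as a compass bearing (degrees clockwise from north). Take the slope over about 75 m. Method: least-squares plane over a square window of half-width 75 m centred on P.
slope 11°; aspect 312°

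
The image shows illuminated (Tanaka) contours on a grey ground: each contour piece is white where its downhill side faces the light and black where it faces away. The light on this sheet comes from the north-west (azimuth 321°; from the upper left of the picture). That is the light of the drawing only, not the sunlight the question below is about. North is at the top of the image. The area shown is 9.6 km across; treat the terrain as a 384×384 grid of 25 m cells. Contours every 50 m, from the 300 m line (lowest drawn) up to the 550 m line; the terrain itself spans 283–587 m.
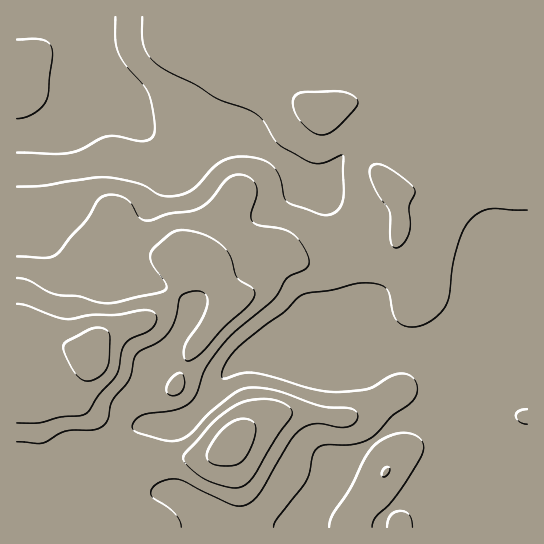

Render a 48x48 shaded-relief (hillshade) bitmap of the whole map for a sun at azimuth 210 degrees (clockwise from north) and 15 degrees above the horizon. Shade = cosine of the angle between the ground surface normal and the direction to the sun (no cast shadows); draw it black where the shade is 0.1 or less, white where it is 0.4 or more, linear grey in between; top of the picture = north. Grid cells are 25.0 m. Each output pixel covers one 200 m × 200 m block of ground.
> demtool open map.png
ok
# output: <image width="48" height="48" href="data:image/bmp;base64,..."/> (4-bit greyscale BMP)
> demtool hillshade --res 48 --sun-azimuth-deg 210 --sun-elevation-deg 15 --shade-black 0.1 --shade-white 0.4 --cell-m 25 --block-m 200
<image width="48" height="48" href="data:image/bmp;base64,Qk32BAAAAAAAAHYAAAAoAAAAMAAAADAAAAABAAQAAAAAAIAEAAATCwAAEwsAABAAAAAAAAAAAAAAABEREQAiIiIAMzMzAERERABVVVUAZmZmAHd3dwCIiIgAmZmZAKqqqgC7u7sAzMzMAN3d3QDu7u4A////AIiId4iIiIUyaImqmYiIiId4h2Z3iIiIiIiId4iIiHQkeJvLmIiIiHeJl2Z3iIiIiKqZiIiIh2RHnO/sqIiIiIiaqHd4iIiIiKqpiIiIiHeL7//smIiIiIiaqYd4iIiIiImYiImZmarO///bmIiIiIiaqYiIiIiIiHd2aJqqqrvO/+y6iIh4iIiId3iIiYiIiIh2aImZmZiau7qpiIh4iIiHVWeIiYiImbupmZmHZUM0aImYeIiImqqXVVZ4iYiJme3LzNuWUyI0Rnd3d4mazdyodmZ4iIiJqszM7+yXZmd3ZVVVZ4mr3duYh3d4iHiJqqq73cl3ibzLlkMzRmZ4iHZniIiId3iJmJmZq5h3ms3tp0MiIgABIiI2iZiHd4iId4iImqmZmau6hlQhAAAAEiNGiId3eIiId4iJq8upiImHZmUxAAAkVWZmd2ZniIiIiIiKvMuXZ4h3d3dTI0VneId3dlZ4iIiIiIibzLlkV5mImYh2Z3iIiIiId2eIiIiIiImrqYZEerqZmZmYiIiIiIiIiIiIiIiIiJmYdlRGrMqYiZqqmIiIiIiIiZmYiIiIiIh1RDM1m6mIeJq7qZiIiIiImqqZiIiIiGZDIyACRmZniIq7u6mIiIiImrqpiIiIiFQiIxABIiNXiYiau6mImIiJmqqZiIiIiDMiNDIjMiNomZh3iZmaqpmZqqqYd4iIiCIjRVVmZWeaqpdlVnm8u6qruqqoZ4iIiCI1Z2eIiKvLqpdlVnm7qqqru6qXZ4iIiCNGeHiIiszLmYdlZ4mYiImqu6mHZ4iIiERWeIiImqmYdmVWeIh2Z4iZqph2Z4iIiGZneIiZmHdlRERWd3ZVV3iZqphmZ4iImXd3d3mpdVVTM0VVVVREVniZqYdmZ4iJmYiId3iHVEVCNFZmVDM0VniZqXZneImZmYiIiIh1REMiNWeHZURFZ3iaqXeImZqqqnd3eIdTMzMiRWeHZVVneImqqYiaqZmqu0RVVVUxEjREVnd2VWeIiJq7qXZ4iIiZmVVVVEMhI0VWZ3ZUNFeIiJq6ljNFVmeId1VVREQzRVZmdmUyJGiJmZqoUhNFVWd3d0RDRFVWZmZ3dlQyRnmaqZh0IkZ3d3d3d1RFVWZmZmd4h2VVaJq8yphkRXiIiId3d3d3d3ZmZniZiId4mqvN26h3iYiIiIiIiKmIiIdmZ4mZmZqqq7zdy6qry5iIiIiIiLqYiIh3eJqpqrvLu8zLqZq8y6mZmIiIiLqYiIiIiaqqq7zLu7qYdmeZmZqrqpmpmYh3eIiIiqqqq7upmZh1QyNWZ4mqqZmZmWZmeIiIq8zLuph3d3ZUMiJFVWeHZmd3d1VneIiJvN3LqHd3d3VURFVmZVVERWd3d1VniIibzd3Kh3eIiHdmd4iId2VVZ4iIiFZniIibzMynZ4iIiIiIiIiIiId3iIiIiGZ3iIibu7p2aIiIiIiIiIiIiIiIiIiIiHd4iIiaq6lleIiIiIiIiIiIiIiIiIiIiIiIiIiaqqhmeIiIiIiIiIiIiIiIiIiIiA=="/>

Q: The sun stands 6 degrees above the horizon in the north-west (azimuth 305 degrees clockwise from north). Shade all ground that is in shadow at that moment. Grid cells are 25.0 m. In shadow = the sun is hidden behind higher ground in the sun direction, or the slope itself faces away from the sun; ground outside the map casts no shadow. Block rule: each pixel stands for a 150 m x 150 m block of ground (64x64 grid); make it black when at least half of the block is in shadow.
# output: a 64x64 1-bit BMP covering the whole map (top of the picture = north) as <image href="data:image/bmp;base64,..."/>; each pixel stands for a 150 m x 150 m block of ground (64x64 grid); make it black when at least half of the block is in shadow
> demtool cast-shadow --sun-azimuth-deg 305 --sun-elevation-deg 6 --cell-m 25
<image width="64" height="64" href="data:image/bmp;base64,Qk0+AgAAAAAAAD4AAAAoAAAAQAAAAEAAAAABAAEAAAAAAAACAAATCwAAEwsAAAIAAAAAAAAA////AAAAAAAAAAAAAAAAAAAAAADAAAAAAAAAA/AAAAAAAAAP+AMAAAAAAA/4A8AAAAAAD/wDwAAAAAAP/AHgAAAAAA/8AMAAAAAAB/4AAAAAAAAH/wAAAA+AAAP/AAAAH/wAAf54AAAP//AA/HgAAAf//AB4OAAAAP//AAAAAAAAf/+AAAAAAAB/z4AAAAAAAH/HwAAAAAAAf8fwAAAAAAA/w/wAAAAAAD/D/wAAAAAAH+H/gAAAAAAf8f/AAAAAAA/4/+AAAAAAA/h/8AAAAAAAeD/wAAAAAAAwH/AAAAAAAAAP+AAAAAAAAAf4AAAAAAAAAfAAAAAAAAAAcAAGAAAAAAAAAAcAAAAAAAAABwAAAAAAAAAHAAAAAAAAAAcAAAAAAAAAAwAAAAAAAAAAAAAAAAAAAAAAAAAAAAAAAAAAAAAAAAAAAAAAAAIAAAAAAAAAAgAAAAAAAAAAAAAAAAAAAAAAAAAAAAAAAAAAAAAAAAAAAAAAAAAAAAAAAAAAAAAAAADAAAAAAAAAAfAAAAAAAAAB8AAAAAAAAAHwgABwAAAAAPDAAHAAAAAAQEAAcAAAAAAAAAAAAAAAAAAAAAAAAAAAAAAAAAAAAAAAAAAAAAAAAAAAAAAAAAAAAAAAAAAAAAAAAAAAAAAAAAAAAAAAAAAAAAAAAAAAAAAAAAAAAAAAAAAAAA=="/>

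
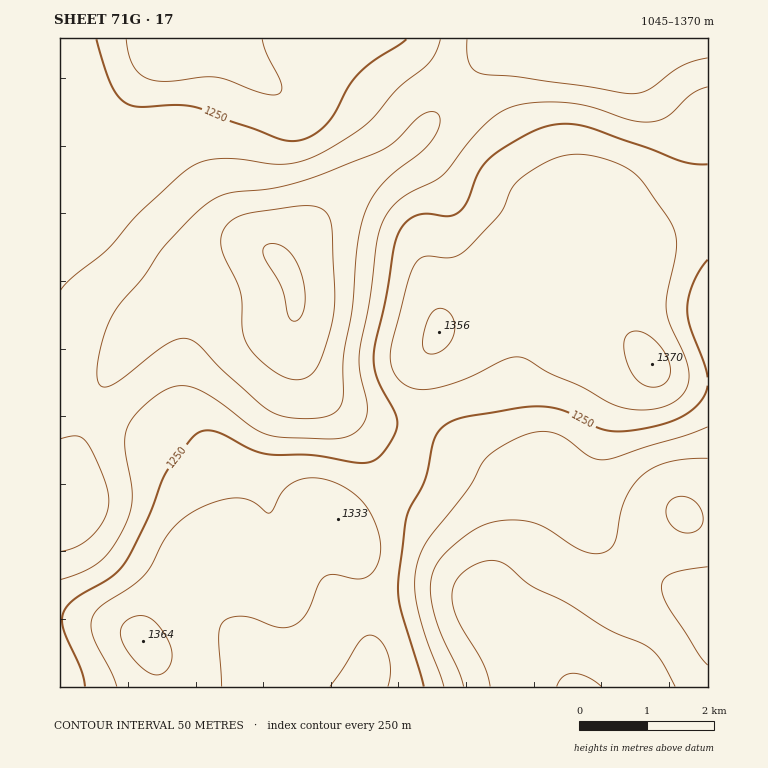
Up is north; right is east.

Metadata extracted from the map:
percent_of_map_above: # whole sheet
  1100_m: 92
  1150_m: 76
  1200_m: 58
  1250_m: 41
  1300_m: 22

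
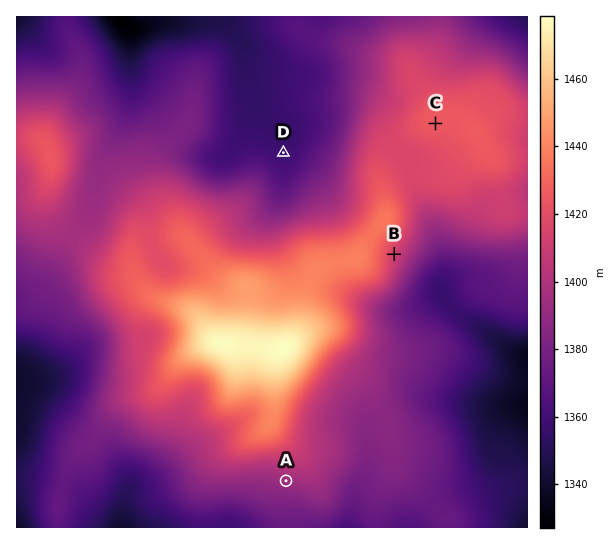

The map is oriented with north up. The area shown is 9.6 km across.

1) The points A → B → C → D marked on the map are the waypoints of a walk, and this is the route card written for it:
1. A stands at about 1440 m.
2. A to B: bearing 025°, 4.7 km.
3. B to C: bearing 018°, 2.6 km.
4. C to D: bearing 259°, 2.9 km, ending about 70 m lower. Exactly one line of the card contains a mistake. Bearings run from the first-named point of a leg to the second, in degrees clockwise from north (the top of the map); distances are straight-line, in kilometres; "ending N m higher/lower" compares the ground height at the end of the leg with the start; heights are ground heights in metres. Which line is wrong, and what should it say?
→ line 1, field height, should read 1390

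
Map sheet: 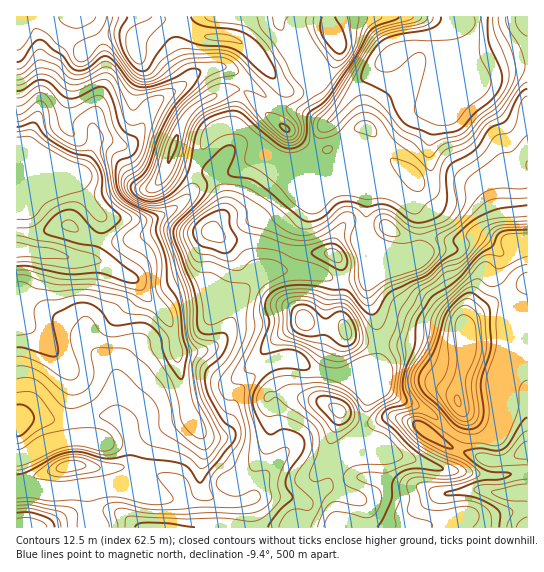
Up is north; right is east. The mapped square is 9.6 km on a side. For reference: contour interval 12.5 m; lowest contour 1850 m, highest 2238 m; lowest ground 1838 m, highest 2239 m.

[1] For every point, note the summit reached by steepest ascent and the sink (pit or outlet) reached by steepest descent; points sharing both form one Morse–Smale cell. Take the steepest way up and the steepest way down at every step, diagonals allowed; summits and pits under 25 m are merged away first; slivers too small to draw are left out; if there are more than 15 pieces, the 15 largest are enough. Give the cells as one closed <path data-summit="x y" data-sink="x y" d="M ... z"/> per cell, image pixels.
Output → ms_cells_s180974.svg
<path data-summit="458 401" data-sink="17 170" d="M22 169l-6 1 0 148 11 7 28 28 16 21 1 47 3 17 18 1 14 4 68-20-16 8-10 10-6 14-6 26-3 4-8 3-19-3-19 4 5 38 270 1 2-18-6-11 8-3 8-7 4-8 1-28-22-1-17 7-14 27-18 15-7 0-9-4-39 0 6-15 25-33 0-6-9-25-1-28-8-16-4-3-4 0-19 18-11 29-6 7-13 7-8 0-7-7-7-14-15-80-6-14-20-20-13-18-33-18-14-2 3 0 5-8 5-18 1-15-16-21-8-16-4-5-30-1z"/><path data-summit="458 401" data-sink="478 17" d="M527 16l-74 0 0 29-23 3-15-3-16 12-17 7-30 27-16 23-13 13-10 19-2 11 7 7 11 3 11-6 8-16 19 44-1 32 16 3 9 7 16 6 28 0 20 4 15-5 9 0 18 12 5 0 11-7 15 0z"/><path data-summit="135 51" data-sink="17 170" d="M278 16l-261 0-1 153 38 7 24-1 5-5 14-30 9 0 15 5 8-1 7-7 15-30 7-7 21-12 14-13 22-8 10 0 12 5 7 7-1 11 32 30 0-5 9-22-1-5 8 4 10 0 15-5-16-41-20-20z"/><path data-summit="458 401" data-sink="17 170" d="M369 221l-4 1-1 8 3 7 0 24 2 16-1 21 11 33 0 23-4 10-30 10 37 14 16 11 29 12 24 21 10 5 25 0 9-11 12-33 1-88 2-5 11 5 7 0 0-63-15-1-11 7-5 0-18-12-9 0-15 5-20-4-28 0-16-6-9-7z"/><path data-summit="303 319" data-sink="17 170" d="M303 271l-32 0-8 2-22 20-6 22-10 19-7 9-15 8-26 2 2 16 9 42 7 14 7 7 8 0 13-7 6-7 11-29 22-21 15-8 17-1 21 12 24 5 20-5 18-9 2-31-11-33 1-21-18 3-16 0-16-7z"/><path data-summit="213 233" data-sink="17 170" d="M215 177l-17 8-23 23-21 11-21 1-32-4 0 9-4 18-5 14-5 2 14 2 33 18 6 6 7 12 20 20 6 14 3 19 2 2 25-1 10-4 8-8 14-24 6-22 13-13 17-10 8-20-2-5-8-2-42-3-14-7 3-10 8-12-1-17z"/><path data-summit="527 491" data-sink="17 170" d="M349 375l-8 0 14 9 13 14-7 31 0 10-10 14 29 0-1 28-4 8-8 7-8 3 6 11 0 18 163-1-1-55-24 4-16 0-37-5 5-8 8-26-12-5-24-21-29-12-16-11z"/><path data-summit="174 146" data-sink="17 170" d="M225 67l-10 0-20 6-16 15-21 12-7 7-15 30-7 7-8 1-15-5-9 0-2 2-12 28-10 7 18 28 10 11 49 4 25-12 14-13 4-8 2-17-22-7-4-2 0-3 15-39 13-14 28-14 18-1 1-11-7-7z"/><path data-summit="339 411" data-sink="17 170" d="M294 359l-17 1-17 10 7 4 8 16 1 28 9 25 0 6-25 33-6 15 39 0 9 4 7 0 18-15 10-24 10-6 14-17 2-18 5-20-4-8-21-17-28-5z"/><path data-summit="213 233" data-sink="478 17" d="M258 156l-25 16-17 5 8 22 0 12-8 12-3 10 14 7 35 1 17 6 8-18 13-12 5-8 15-35 7-7-16-6-40 0z"/><path data-summit="333 35" data-sink="478 17" d="M451 16l-122 0-1 10 11 19 0 8-12 25-6 7-5 2 1 6 14 15 7 3 14-20 17-16 13-11 17-7 12-10 10-2 9 3 23-3z"/><path data-summit="69 466" data-sink="17 170" d="M167 425l-60 18-14-4-26 0-20 5-20 12-11 3 0 31 51 1 40-6 18 3 9-3 3-4 8-34 5-7z"/><path data-summit="18 422" data-sink="17 170" d="M17 319l-1 139 3 1 28-15 27-5 1-6-3-12 0-43-4-9-41-44z"/><path data-summit="527 451" data-sink="17 170" d="M511 300l-3 5-1 12-2 81-13 33-6 6-23 2-13 32 37 5 16 0 25-5 0-165-7-1z"/><path data-summit="334 255" data-sink="478 17" d="M347 144l-2 9-5 8-13 6-7 7-15 35-5 8-13 12-7 14 2 5 13 4 38 3 2-14 6-14 6-6 18 0 2-32z"/>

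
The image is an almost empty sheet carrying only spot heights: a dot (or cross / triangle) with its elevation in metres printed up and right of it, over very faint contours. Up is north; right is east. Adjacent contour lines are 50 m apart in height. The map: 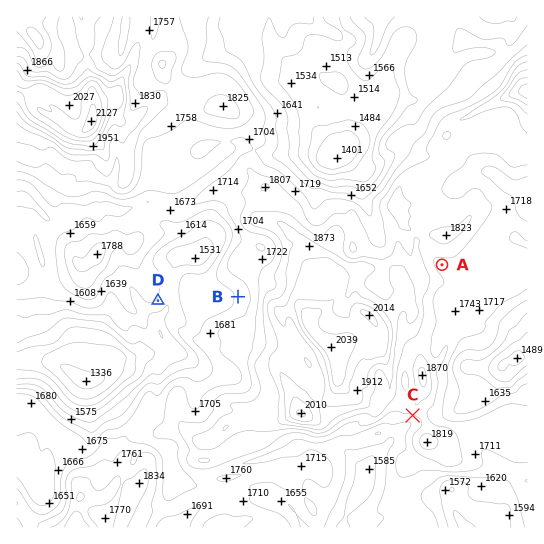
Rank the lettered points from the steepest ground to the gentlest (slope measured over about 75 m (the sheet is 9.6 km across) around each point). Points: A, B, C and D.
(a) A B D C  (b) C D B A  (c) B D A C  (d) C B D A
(b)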